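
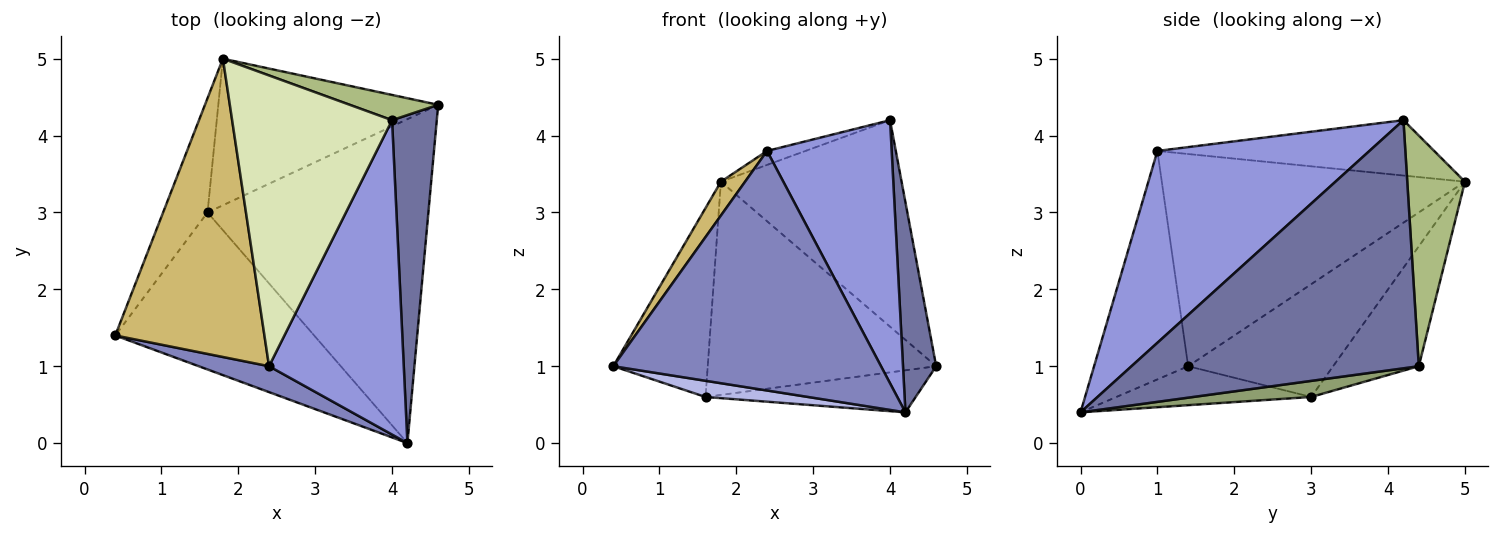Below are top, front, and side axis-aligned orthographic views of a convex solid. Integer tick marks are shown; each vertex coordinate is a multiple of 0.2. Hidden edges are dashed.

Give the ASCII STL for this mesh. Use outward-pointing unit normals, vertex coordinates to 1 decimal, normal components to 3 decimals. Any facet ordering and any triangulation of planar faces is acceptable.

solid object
 facet normal 0.978 -0.113 0.176
  outer loop
   vertex 4.0 4.2 4.2
   vertex 4.2 0.0 0.4
   vertex 4.6 4.4 1.0
  endloop
 endfacet
 facet normal -0.330 -0.939 0.101
  outer loop
   vertex 2.4 1.0 3.8
   vertex 0.4 1.4 1.0
   vertex 4.2 0.0 0.4
  endloop
 endfacet
 facet normal 0.737 -0.433 0.518
  outer loop
   vertex 2.4 1.0 3.8
   vertex 4.2 0.0 0.4
   vertex 4.0 4.2 4.2
  endloop
 endfacet
 facet normal -0.191 -0.101 -0.976
  outer loop
   vertex 1.6 3.0 0.6
   vertex 4.2 0.0 0.4
   vertex 0.4 1.4 1.0
  endloop
 endfacet
 facet normal 0.072 0.128 -0.989
  outer loop
   vertex 1.6 3.0 0.6
   vertex 4.6 4.4 1.0
   vertex 4.2 0.0 0.4
  endloop
 endfacet
 facet normal 0.302 0.946 0.116
  outer loop
   vertex 1.8 5.0 3.4
   vertex 4.0 4.2 4.2
   vertex 4.6 4.4 1.0
  endloop
 endfacet
 facet normal -0.295 0.787 -0.541
  outer loop
   vertex 1.8 5.0 3.4
   vertex 4.6 4.4 1.0
   vertex 1.6 3.0 0.6
  endloop
 endfacet
 facet normal -0.327 0.045 0.944
  outer loop
   vertex 1.8 5.0 3.4
   vertex 2.4 1.0 3.8
   vertex 4.0 4.2 4.2
  endloop
 endfacet
 facet normal -0.796 0.518 -0.313
  outer loop
   vertex 1.8 5.0 3.4
   vertex 1.6 3.0 0.6
   vertex 0.4 1.4 1.0
  endloop
 endfacet
 facet normal -0.816 -0.065 0.574
  outer loop
   vertex 1.8 5.0 3.4
   vertex 0.4 1.4 1.0
   vertex 2.4 1.0 3.8
  endloop
 endfacet
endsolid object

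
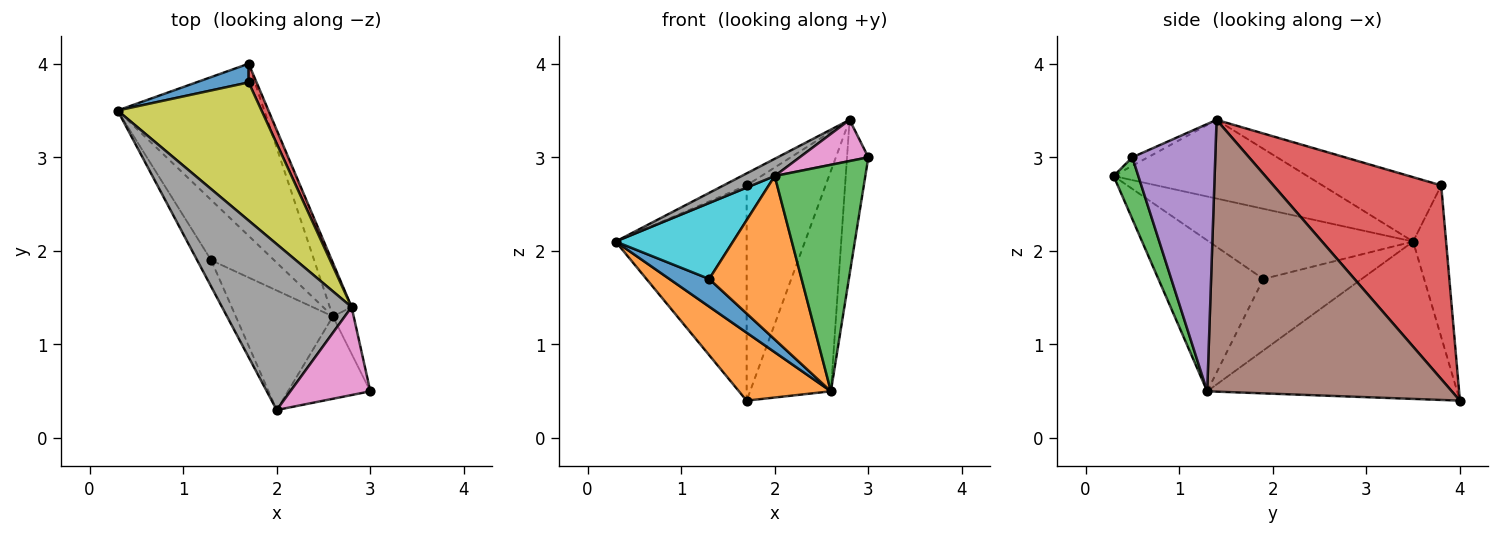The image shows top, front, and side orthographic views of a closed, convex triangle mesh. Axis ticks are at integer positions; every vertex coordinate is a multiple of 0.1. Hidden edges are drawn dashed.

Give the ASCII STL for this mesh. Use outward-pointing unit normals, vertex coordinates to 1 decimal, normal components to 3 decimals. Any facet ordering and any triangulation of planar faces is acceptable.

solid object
 facet normal -0.243 0.966 0.084
  outer loop
   vertex 1.7 3.8 2.7
   vertex 1.7 4.0 0.4
   vertex 0.3 3.5 2.1
  endloop
 endfacet
 facet normal -0.707 -0.260 -0.658
  outer loop
   vertex 2.6 1.3 0.5
   vertex 0.3 3.5 2.1
   vertex 1.7 4.0 0.4
  endloop
 endfacet
 facet normal 0.248 -0.910 -0.331
  outer loop
   vertex 2.6 1.3 0.5
   vertex 3.0 0.5 3.0
   vertex 2.0 0.3 2.8
  endloop
 endfacet
 facet normal 0.904 0.425 0.037
  outer loop
   vertex 2.8 1.4 3.4
   vertex 1.7 4.0 0.4
   vertex 1.7 3.8 2.7
  endloop
 endfacet
 facet normal 0.966 0.248 -0.075
  outer loop
   vertex 2.8 1.4 3.4
   vertex 3.0 0.5 3.0
   vertex 2.6 1.3 0.5
  endloop
 endfacet
 facet normal 0.947 0.313 -0.076
  outer loop
   vertex 2.8 1.4 3.4
   vertex 2.6 1.3 0.5
   vertex 1.7 4.0 0.4
  endloop
 endfacet
 facet normal -0.096 -0.422 0.902
  outer loop
   vertex 2.8 1.4 3.4
   vertex 2.0 0.3 2.8
   vertex 3.0 0.5 3.0
  endloop
 endfacet
 facet normal -0.517 -0.088 0.851
  outer loop
   vertex 2.8 1.4 3.4
   vertex 0.3 3.5 2.1
   vertex 2.0 0.3 2.8
  endloop
 endfacet
 facet normal -0.407 0.079 0.910
  outer loop
   vertex 2.8 1.4 3.4
   vertex 1.7 3.8 2.7
   vertex 0.3 3.5 2.1
  endloop
 endfacet
 facet normal -0.854 -0.491 -0.171
  outer loop
   vertex 1.3 1.9 1.7
   vertex 2.0 0.3 2.8
   vertex 0.3 3.5 2.1
  endloop
 endfacet
 facet normal -0.718 -0.291 -0.633
  outer loop
   vertex 1.3 1.9 1.7
   vertex 0.3 3.5 2.1
   vertex 2.6 1.3 0.5
  endloop
 endfacet
 facet normal -0.676 -0.595 -0.435
  outer loop
   vertex 1.3 1.9 1.7
   vertex 2.6 1.3 0.5
   vertex 2.0 0.3 2.8
  endloop
 endfacet
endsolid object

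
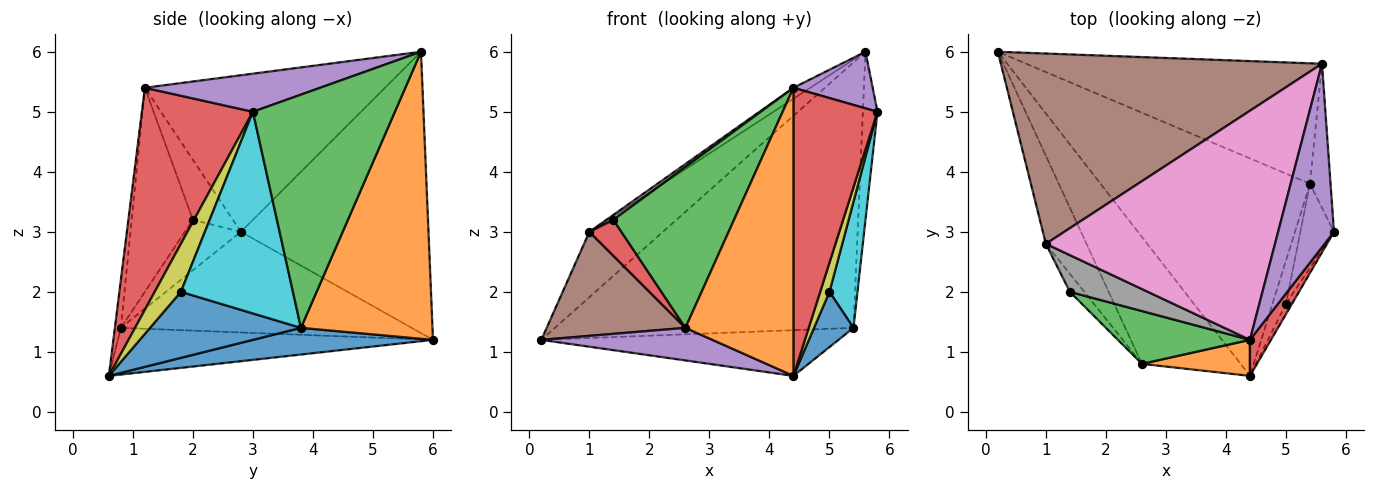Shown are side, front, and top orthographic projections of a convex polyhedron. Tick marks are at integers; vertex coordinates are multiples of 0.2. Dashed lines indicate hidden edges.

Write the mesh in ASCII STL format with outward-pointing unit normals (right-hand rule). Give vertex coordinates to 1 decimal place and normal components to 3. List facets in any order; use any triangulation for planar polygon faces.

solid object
 facet normal 0.124 0.204 -0.971
  outer loop
   vertex 5.4 3.8 1.4
   vertex 4.4 0.6 0.6
   vertex 0.2 6.0 1.2
  endloop
 endfacet
 facet normal 0.372 0.845 -0.384
  outer loop
   vertex 5.4 3.8 1.4
   vertex 0.2 6.0 1.2
   vertex 5.6 5.8 6.0
  endloop
 endfacet
 facet normal 0.991 0.102 -0.087
  outer loop
   vertex 5.4 3.8 1.4
   vertex 5.6 5.8 6.0
   vertex 5.8 3.0 5.0
  endloop
 endfacet
 facet normal 0.795 -0.602 0.075
  outer loop
   vertex 4.4 1.2 5.4
   vertex 4.4 0.6 0.6
   vertex 5.8 3.0 5.0
  endloop
 endfacet
 facet normal 0.546 -0.247 0.800
  outer loop
   vertex 4.4 1.2 5.4
   vertex 5.8 3.0 5.0
   vertex 5.6 5.8 6.0
  endloop
 endfacet
 facet normal -0.638 0.250 0.728
  outer loop
   vertex 1.0 2.8 3.0
   vertex 5.6 5.8 6.0
   vertex 0.2 6.0 1.2
  endloop
 endfacet
 facet normal -0.564 0.039 0.825
  outer loop
   vertex 1.0 2.8 3.0
   vertex 4.4 1.2 5.4
   vertex 5.6 5.8 6.0
  endloop
 endfacet
 facet normal -0.606 -0.106 0.788
  outer loop
   vertex 1.0 2.8 3.0
   vertex 1.4 2.0 3.2
   vertex 4.4 1.2 5.4
  endloop
 endfacet
 facet normal 0.936 -0.332 -0.117
  outer loop
   vertex 5.0 1.8 2.0
   vertex 5.8 3.0 5.0
   vertex 4.4 0.6 0.6
  endloop
 endfacet
 facet normal 0.958 -0.239 -0.160
  outer loop
   vertex 5.0 1.8 2.0
   vertex 5.4 3.8 1.4
   vertex 5.8 3.0 5.0
  endloop
 endfacet
 facet normal 0.949 -0.248 -0.194
  outer loop
   vertex 5.0 1.8 2.0
   vertex 4.4 0.6 0.6
   vertex 5.4 3.8 1.4
  endloop
 endfacet
 facet normal -0.055 -0.991 0.124
  outer loop
   vertex 2.6 0.8 1.4
   vertex 4.4 0.6 0.6
   vertex 4.4 1.2 5.4
  endloop
 endfacet
 facet normal -0.434 -0.856 0.281
  outer loop
   vertex 2.6 0.8 1.4
   vertex 4.4 1.2 5.4
   vertex 1.4 2.0 3.2
  endloop
 endfacet
 facet normal -0.843 -0.482 -0.241
  outer loop
   vertex 2.6 0.8 1.4
   vertex 1.4 2.0 3.2
   vertex 1.0 2.8 3.0
  endloop
 endfacet
 facet normal -0.416 -0.226 -0.881
  outer loop
   vertex 2.6 0.8 1.4
   vertex 0.2 6.0 1.2
   vertex 4.4 0.6 0.6
  endloop
 endfacet
 facet normal -0.848 -0.405 -0.342
  outer loop
   vertex 2.6 0.8 1.4
   vertex 1.0 2.8 3.0
   vertex 0.2 6.0 1.2
  endloop
 endfacet
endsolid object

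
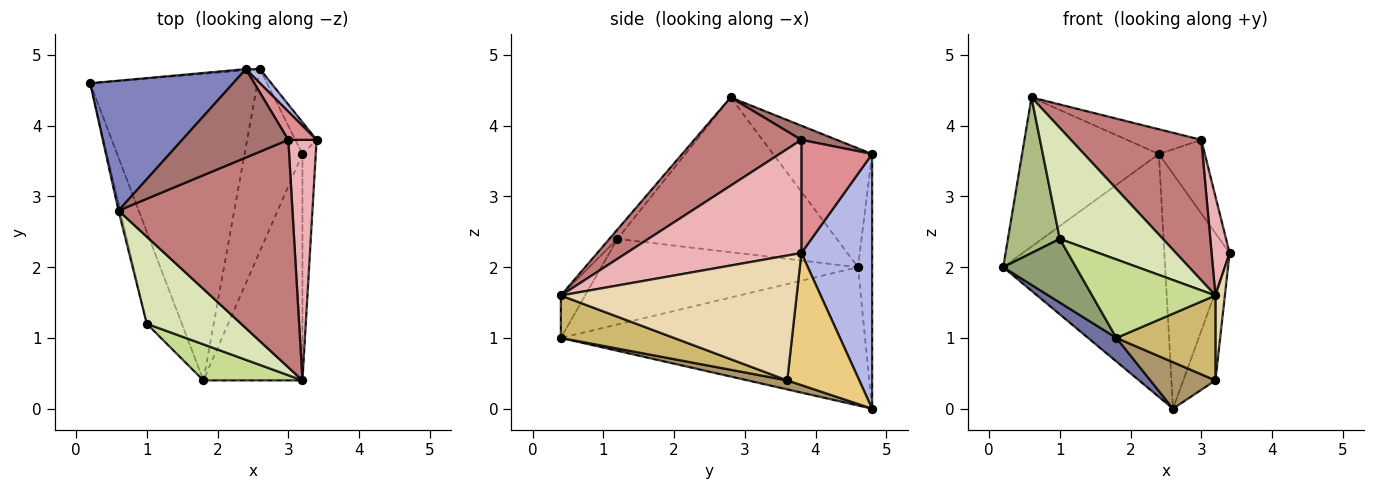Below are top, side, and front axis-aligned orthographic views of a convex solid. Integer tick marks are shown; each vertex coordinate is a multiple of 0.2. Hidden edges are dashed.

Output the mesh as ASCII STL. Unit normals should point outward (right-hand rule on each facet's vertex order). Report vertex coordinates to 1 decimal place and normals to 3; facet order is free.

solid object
 facet normal -0.636 -0.059 -0.769
  outer loop
   vertex 2.6 4.8 0.0
   vertex 1.8 0.4 1.0
   vertex 0.2 4.6 2.0
  endloop
 endfacet
 facet normal -0.479 0.662 0.576
  outer loop
   vertex 2.4 4.8 3.6
   vertex 0.2 4.6 2.0
   vertex 0.6 2.8 4.4
  endloop
 endfacet
 facet normal -0.087 0.996 -0.005
  outer loop
   vertex 2.4 4.8 3.6
   vertex 2.6 4.8 0.0
   vertex 0.2 4.6 2.0
  endloop
 endfacet
 facet normal 0.735 0.677 0.041
  outer loop
   vertex 2.4 4.8 3.6
   vertex 3.4 3.8 2.2
   vertex 2.6 4.8 0.0
  endloop
 endfacet
 facet normal -0.895 -0.254 -0.367
  outer loop
   vertex 1.0 1.2 2.4
   vertex 0.2 4.6 2.0
   vertex 1.8 0.4 1.0
  endloop
 endfacet
 facet normal -0.973 -0.230 -0.010
  outer loop
   vertex 1.0 1.2 2.4
   vertex 0.6 2.8 4.4
   vertex 0.2 4.6 2.0
  endloop
 endfacet
 facet normal -0.176 -0.895 0.411
  outer loop
   vertex 3.2 0.4 1.6
   vertex 1.0 1.2 2.4
   vertex 1.8 0.4 1.0
  endloop
 endfacet
 facet normal -0.062 -0.785 0.616
  outer loop
   vertex 3.2 0.4 1.6
   vertex 0.6 2.8 4.4
   vertex 1.0 1.2 2.4
  endloop
 endfacet
 facet normal 0.149 -0.245 -0.958
  outer loop
   vertex 3.2 3.6 0.4
   vertex 1.8 0.4 1.0
   vertex 2.6 4.8 0.0
  endloop
 endfacet
 facet normal 0.372 -0.326 -0.869
  outer loop
   vertex 3.2 3.6 0.4
   vertex 3.2 0.4 1.6
   vertex 1.8 0.4 1.0
  endloop
 endfacet
 facet normal 0.903 0.403 -0.145
  outer loop
   vertex 3.2 3.6 0.4
   vertex 2.6 4.8 0.0
   vertex 3.4 3.8 2.2
  endloop
 endfacet
 facet normal 0.994 -0.040 -0.106
  outer loop
   vertex 3.2 3.6 0.4
   vertex 3.4 3.8 2.2
   vertex 3.2 0.4 1.6
  endloop
 endfacet
 facet normal 0.127 0.267 0.955
  outer loop
   vertex 3.0 3.8 3.8
   vertex 2.4 4.8 3.6
   vertex 0.6 2.8 4.4
  endloop
 endfacet
 facet normal 0.396 -0.482 0.781
  outer loop
   vertex 3.0 3.8 3.8
   vertex 0.6 2.8 4.4
   vertex 3.2 0.4 1.6
  endloop
 endfacet
 facet normal 0.821 0.533 0.205
  outer loop
   vertex 3.0 3.8 3.8
   vertex 3.4 3.8 2.2
   vertex 2.4 4.8 3.6
  endloop
 endfacet
 facet normal 0.965 -0.099 0.241
  outer loop
   vertex 3.0 3.8 3.8
   vertex 3.2 0.4 1.6
   vertex 3.4 3.8 2.2
  endloop
 endfacet
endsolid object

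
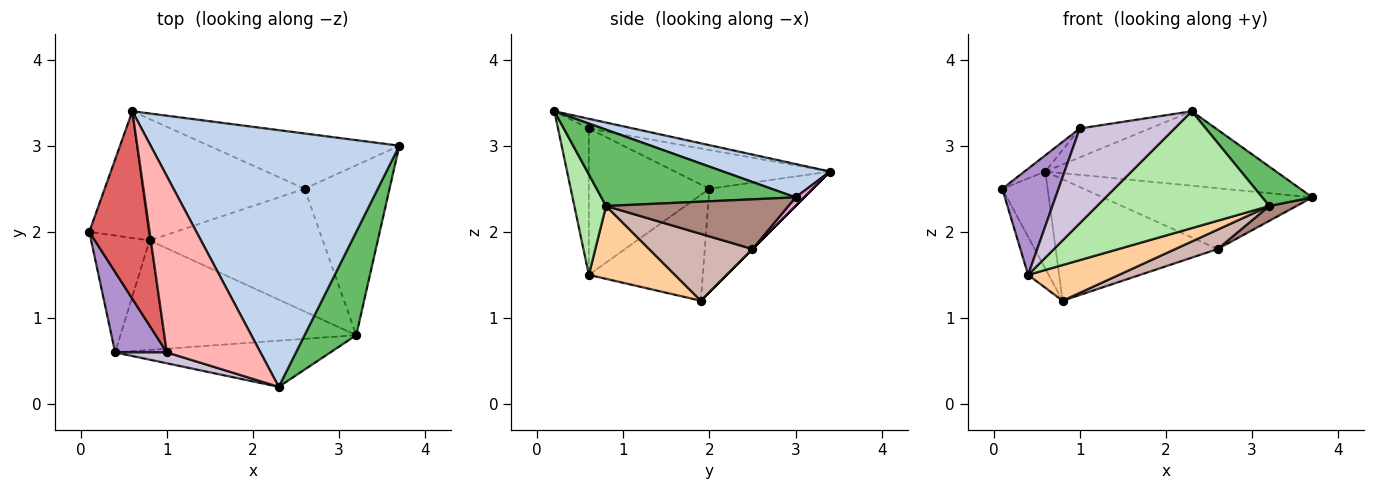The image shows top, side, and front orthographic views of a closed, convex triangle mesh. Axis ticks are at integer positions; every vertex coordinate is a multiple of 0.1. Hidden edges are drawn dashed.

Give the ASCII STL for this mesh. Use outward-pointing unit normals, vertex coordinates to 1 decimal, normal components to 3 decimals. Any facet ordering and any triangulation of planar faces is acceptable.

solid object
 facet normal -0.865 0.156 -0.478
  outer loop
   vertex 0.4 0.6 1.5
   vertex 0.1 2.0 2.5
   vertex 0.8 1.9 1.2
  endloop
 endfacet
 facet normal 0.128 0.276 0.953
  outer loop
   vertex 0.6 3.4 2.7
   vertex 2.3 0.2 3.4
   vertex 3.7 3.0 2.4
  endloop
 endfacet
 facet normal -0.811 0.356 -0.464
  outer loop
   vertex 0.6 3.4 2.7
   vertex 0.8 1.9 1.2
   vertex 0.1 2.0 2.5
  endloop
 endfacet
 facet normal 0.282 -0.297 -0.912
  outer loop
   vertex 3.2 0.8 2.3
   vertex 0.4 0.6 1.5
   vertex 0.8 1.9 1.2
  endloop
 endfacet
 facet normal 0.810 -0.209 0.548
  outer loop
   vertex 3.2 0.8 2.3
   vertex 3.7 3.0 2.4
   vertex 2.3 0.2 3.4
  endloop
 endfacet
 facet normal 0.169 -0.917 -0.362
  outer loop
   vertex 3.2 0.8 2.3
   vertex 2.3 0.2 3.4
   vertex 0.4 0.6 1.5
  endloop
 endfacet
 facet normal -0.539 0.073 0.839
  outer loop
   vertex 1.0 0.6 3.2
   vertex 0.6 3.4 2.7
   vertex 0.1 2.0 2.5
  endloop
 endfacet
 facet normal -0.102 0.161 0.982
  outer loop
   vertex 1.0 0.6 3.2
   vertex 2.3 0.2 3.4
   vertex 0.6 3.4 2.7
  endloop
 endfacet
 facet normal -0.863 -0.403 0.305
  outer loop
   vertex 1.0 0.6 3.2
   vertex 0.1 2.0 2.5
   vertex 0.4 0.6 1.5
  endloop
 endfacet
 facet normal -0.308 -0.945 0.109
  outer loop
   vertex 1.0 0.6 3.2
   vertex 0.4 0.6 1.5
   vertex 2.3 0.2 3.4
  endloop
 endfacet
 facet normal 0.504 -0.075 -0.861
  outer loop
   vertex 2.6 2.5 1.8
   vertex 3.7 3.0 2.4
   vertex 3.2 0.8 2.3
  endloop
 endfacet
 facet normal 0.356 -0.146 -0.923
  outer loop
   vertex 2.6 2.5 1.8
   vertex 3.2 0.8 2.3
   vertex 0.8 1.9 1.2
  endloop
 endfacet
 facet normal 0.030 0.740 -0.672
  outer loop
   vertex 2.6 2.5 1.8
   vertex 0.6 3.4 2.7
   vertex 3.7 3.0 2.4
  endloop
 endfacet
 facet normal 0.000 0.707 -0.707
  outer loop
   vertex 2.6 2.5 1.8
   vertex 0.8 1.9 1.2
   vertex 0.6 3.4 2.7
  endloop
 endfacet
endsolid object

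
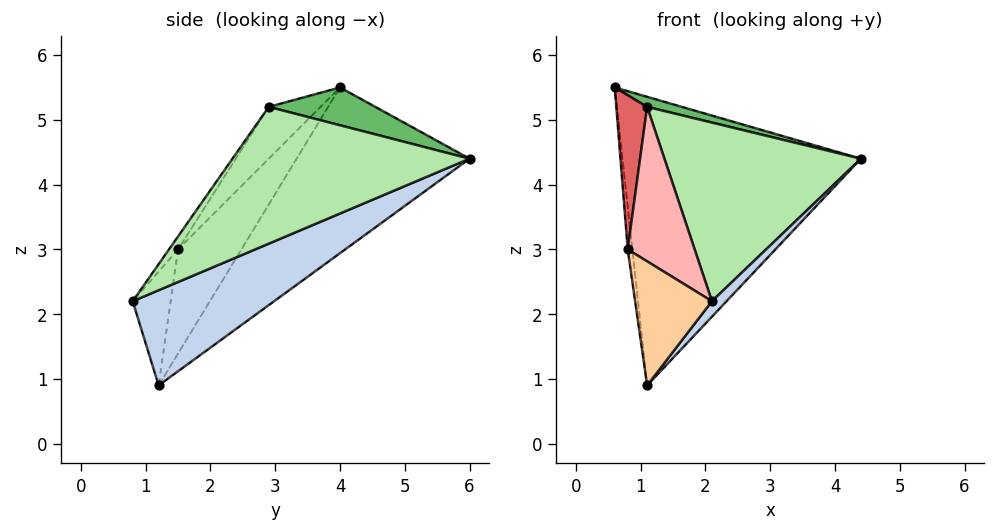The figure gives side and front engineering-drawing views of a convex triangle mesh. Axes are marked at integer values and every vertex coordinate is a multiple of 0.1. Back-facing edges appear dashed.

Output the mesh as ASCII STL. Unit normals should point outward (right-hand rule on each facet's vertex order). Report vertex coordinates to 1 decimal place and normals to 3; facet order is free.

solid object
 facet normal -0.513 0.707 -0.486
  outer loop
   vertex 1.1 1.2 0.9
   vertex 0.6 4.0 5.5
   vertex 4.4 6.0 4.4
  endloop
 endfacet
 facet normal 0.778 -0.080 -0.623
  outer loop
   vertex 1.1 1.2 0.9
   vertex 4.4 6.0 4.4
   vertex 2.1 0.8 2.2
  endloop
 endfacet
 facet normal -0.986 0.072 -0.151
  outer loop
   vertex 0.8 1.5 3.0
   vertex 0.6 4.0 5.5
   vertex 1.1 1.2 0.9
  endloop
 endfacet
 facet normal -0.442 -0.895 0.065
  outer loop
   vertex 0.8 1.5 3.0
   vertex 1.1 1.2 0.9
   vertex 2.1 0.8 2.2
  endloop
 endfacet
 facet normal 0.328 -0.107 0.939
  outer loop
   vertex 1.1 2.9 5.2
   vertex 4.4 6.0 4.4
   vertex 0.6 4.0 5.5
  endloop
 endfacet
 facet normal 0.630 -0.522 0.575
  outer loop
   vertex 1.1 2.9 5.2
   vertex 2.1 0.8 2.2
   vertex 4.4 6.0 4.4
  endloop
 endfacet
 facet normal -0.786 -0.468 0.405
  outer loop
   vertex 1.1 2.9 5.2
   vertex 0.6 4.0 5.5
   vertex 0.8 1.5 3.0
  endloop
 endfacet
 facet normal -0.113 -0.831 0.544
  outer loop
   vertex 1.1 2.9 5.2
   vertex 0.8 1.5 3.0
   vertex 2.1 0.8 2.2
  endloop
 endfacet
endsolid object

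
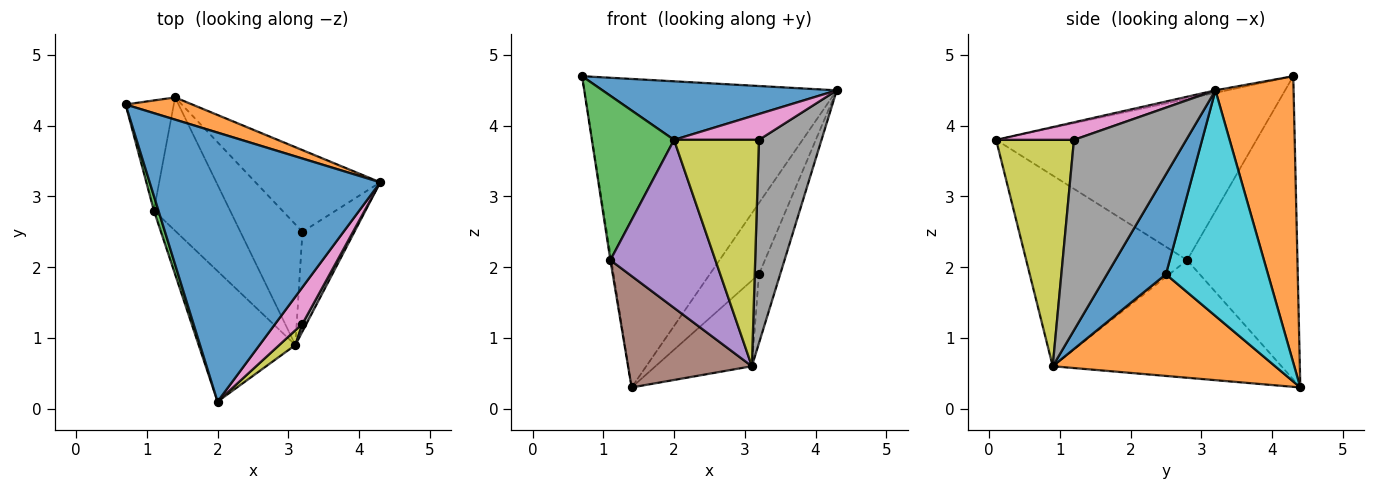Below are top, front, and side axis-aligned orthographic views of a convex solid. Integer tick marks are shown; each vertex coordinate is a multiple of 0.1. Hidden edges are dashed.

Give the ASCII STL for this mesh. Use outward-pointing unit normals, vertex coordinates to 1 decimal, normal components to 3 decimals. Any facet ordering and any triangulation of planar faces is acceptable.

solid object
 facet normal -0.011 -0.213 0.977
  outer loop
   vertex 2.0 0.1 3.8
   vertex 4.3 3.2 4.5
   vertex 0.7 4.3 4.7
  endloop
 endfacet
 facet normal 0.295 0.953 0.069
  outer loop
   vertex 1.4 4.4 0.3
   vertex 0.7 4.3 4.7
   vertex 4.3 3.2 4.5
  endloop
 endfacet
 facet normal -0.953 -0.301 0.027
  outer loop
   vertex 1.1 2.8 2.1
   vertex 2.0 0.1 3.8
   vertex 0.7 4.3 4.7
  endloop
 endfacet
 facet normal -0.988 0.009 -0.157
  outer loop
   vertex 1.1 2.8 2.1
   vertex 0.7 4.3 4.7
   vertex 1.4 4.4 0.3
  endloop
 endfacet
 facet normal -0.771 -0.503 -0.391
  outer loop
   vertex 1.1 2.8 2.1
   vertex 3.1 0.9 0.6
   vertex 2.0 0.1 3.8
  endloop
 endfacet
 facet normal -0.764 -0.414 -0.495
  outer loop
   vertex 1.1 2.8 2.1
   vertex 1.4 4.4 0.3
   vertex 3.1 0.9 0.6
  endloop
 endfacet
 facet normal 0.467 -0.510 0.722
  outer loop
   vertex 3.2 1.2 3.8
   vertex 4.3 3.2 4.5
   vertex 2.0 0.1 3.8
  endloop
 endfacet
 facet normal 0.873 -0.487 0.018
  outer loop
   vertex 3.2 1.2 3.8
   vertex 3.1 0.9 0.6
   vertex 4.3 3.2 4.5
  endloop
 endfacet
 facet normal 0.675 -0.736 0.048
  outer loop
   vertex 3.2 1.2 3.8
   vertex 2.0 0.1 3.8
   vertex 3.1 0.9 0.6
  endloop
 endfacet
 facet normal 0.806 0.389 -0.446
  outer loop
   vertex 3.2 2.5 1.9
   vertex 1.4 4.4 0.3
   vertex 4.3 3.2 4.5
  endloop
 endfacet
 facet normal 0.845 0.304 -0.439
  outer loop
   vertex 3.2 2.5 1.9
   vertex 4.3 3.2 4.5
   vertex 3.1 0.9 0.6
  endloop
 endfacet
 facet normal 0.801 0.347 -0.489
  outer loop
   vertex 3.2 2.5 1.9
   vertex 3.1 0.9 0.6
   vertex 1.4 4.4 0.3
  endloop
 endfacet
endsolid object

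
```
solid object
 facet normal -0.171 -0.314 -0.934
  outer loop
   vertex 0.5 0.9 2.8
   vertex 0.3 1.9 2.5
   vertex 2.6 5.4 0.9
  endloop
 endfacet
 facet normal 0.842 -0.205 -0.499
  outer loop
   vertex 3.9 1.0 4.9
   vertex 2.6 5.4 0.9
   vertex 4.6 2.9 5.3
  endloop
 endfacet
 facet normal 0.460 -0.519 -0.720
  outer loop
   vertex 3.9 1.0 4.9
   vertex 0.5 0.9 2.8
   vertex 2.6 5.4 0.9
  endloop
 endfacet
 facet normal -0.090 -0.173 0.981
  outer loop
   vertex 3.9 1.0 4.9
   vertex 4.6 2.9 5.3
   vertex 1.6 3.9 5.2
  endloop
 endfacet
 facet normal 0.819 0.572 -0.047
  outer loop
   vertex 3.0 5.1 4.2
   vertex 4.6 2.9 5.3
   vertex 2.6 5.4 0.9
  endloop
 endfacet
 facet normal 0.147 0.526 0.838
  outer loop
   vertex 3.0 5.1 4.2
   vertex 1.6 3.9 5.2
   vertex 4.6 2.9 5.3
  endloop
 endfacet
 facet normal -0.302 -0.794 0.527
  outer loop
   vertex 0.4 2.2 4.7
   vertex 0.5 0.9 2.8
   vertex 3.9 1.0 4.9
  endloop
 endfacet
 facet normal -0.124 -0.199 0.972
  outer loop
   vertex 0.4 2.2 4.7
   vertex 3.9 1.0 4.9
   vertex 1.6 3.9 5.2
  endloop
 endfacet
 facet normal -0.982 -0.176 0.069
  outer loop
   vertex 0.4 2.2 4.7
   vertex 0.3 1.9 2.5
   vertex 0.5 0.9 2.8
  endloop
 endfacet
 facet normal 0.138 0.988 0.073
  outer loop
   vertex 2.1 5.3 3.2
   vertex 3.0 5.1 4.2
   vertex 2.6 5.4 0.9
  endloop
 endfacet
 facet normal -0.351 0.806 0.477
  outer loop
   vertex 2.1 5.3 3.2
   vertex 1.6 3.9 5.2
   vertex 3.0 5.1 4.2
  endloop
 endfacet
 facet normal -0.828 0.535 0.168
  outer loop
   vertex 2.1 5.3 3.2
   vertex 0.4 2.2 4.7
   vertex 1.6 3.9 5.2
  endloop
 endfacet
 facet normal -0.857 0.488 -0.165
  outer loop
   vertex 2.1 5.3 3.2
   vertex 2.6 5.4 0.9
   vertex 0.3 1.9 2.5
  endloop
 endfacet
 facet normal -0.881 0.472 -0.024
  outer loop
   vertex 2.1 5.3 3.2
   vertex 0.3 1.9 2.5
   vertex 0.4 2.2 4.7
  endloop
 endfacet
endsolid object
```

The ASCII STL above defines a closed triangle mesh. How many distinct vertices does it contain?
9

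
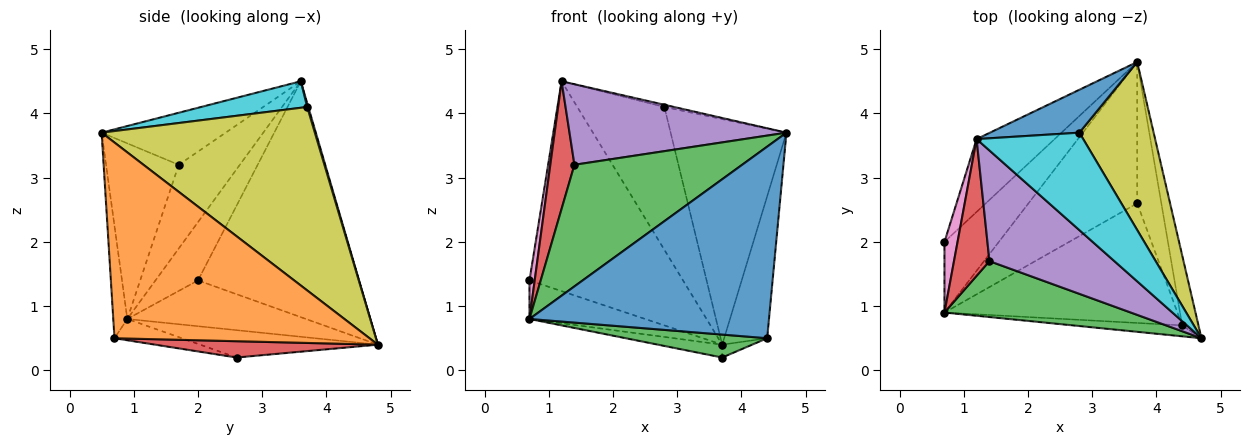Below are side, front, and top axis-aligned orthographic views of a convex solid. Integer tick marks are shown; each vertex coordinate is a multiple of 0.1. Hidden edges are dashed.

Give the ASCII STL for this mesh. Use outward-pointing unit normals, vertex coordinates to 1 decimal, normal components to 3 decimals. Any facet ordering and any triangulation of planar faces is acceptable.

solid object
 facet normal -0.058 -0.997 -0.057
  outer loop
   vertex 4.4 0.7 0.5
   vertex 4.7 0.5 3.7
   vertex 0.7 0.9 0.8
  endloop
 endfacet
 facet normal 0.983 0.166 -0.082
  outer loop
   vertex 4.4 0.7 0.5
   vertex 3.7 4.8 0.4
   vertex 4.7 0.5 3.7
  endloop
 endfacet
 facet normal -0.366 -0.845 0.389
  outer loop
   vertex 1.4 1.7 3.2
   vertex 0.7 0.9 0.8
   vertex 4.7 0.5 3.7
  endloop
 endfacet
 facet normal -0.865 -0.342 0.366
  outer loop
   vertex 1.4 1.7 3.2
   vertex 1.2 3.6 4.5
   vertex 0.7 0.9 0.8
  endloop
 endfacet
 facet normal -0.319 -0.558 0.766
  outer loop
   vertex 1.4 1.7 3.2
   vertex 4.7 0.5 3.7
   vertex 1.2 3.6 4.5
  endloop
 endfacet
 facet normal -0.595 0.385 -0.706
  outer loop
   vertex 0.7 2.0 1.4
   vertex 3.7 4.8 0.4
   vertex 0.7 0.9 0.8
  endloop
 endfacet
 facet normal -0.969 -0.119 0.217
  outer loop
   vertex 0.7 2.0 1.4
   vertex 0.7 0.9 0.8
   vertex 1.2 3.6 4.5
  endloop
 endfacet
 facet normal -0.704 0.671 -0.233
  outer loop
   vertex 0.7 2.0 1.4
   vertex 1.2 3.6 4.5
   vertex 3.7 4.8 0.4
  endloop
 endfacet
 facet normal 0.828 0.450 0.335
  outer loop
   vertex 2.8 3.7 4.1
   vertex 4.7 0.5 3.7
   vertex 3.7 4.8 0.4
  endloop
 endfacet
 facet normal 0.241 0.022 0.970
  outer loop
   vertex 2.8 3.7 4.1
   vertex 1.2 3.6 4.5
   vertex 4.7 0.5 3.7
  endloop
 endfacet
 facet normal 0.012 0.958 0.288
  outer loop
   vertex 2.8 3.7 4.1
   vertex 3.7 4.8 0.4
   vertex 1.2 3.6 4.5
  endloop
 endfacet
 facet normal -0.243 0.088 -0.966
  outer loop
   vertex 3.7 2.6 0.2
   vertex 0.7 0.9 0.8
   vertex 3.7 4.8 0.4
  endloop
 endfacet
 facet normal -0.089 -0.187 -0.978
  outer loop
   vertex 3.7 2.6 0.2
   vertex 4.4 0.7 0.5
   vertex 0.7 0.9 0.8
  endloop
 endfacet
 facet normal 0.558 0.075 -0.826
  outer loop
   vertex 3.7 2.6 0.2
   vertex 3.7 4.8 0.4
   vertex 4.4 0.7 0.5
  endloop
 endfacet
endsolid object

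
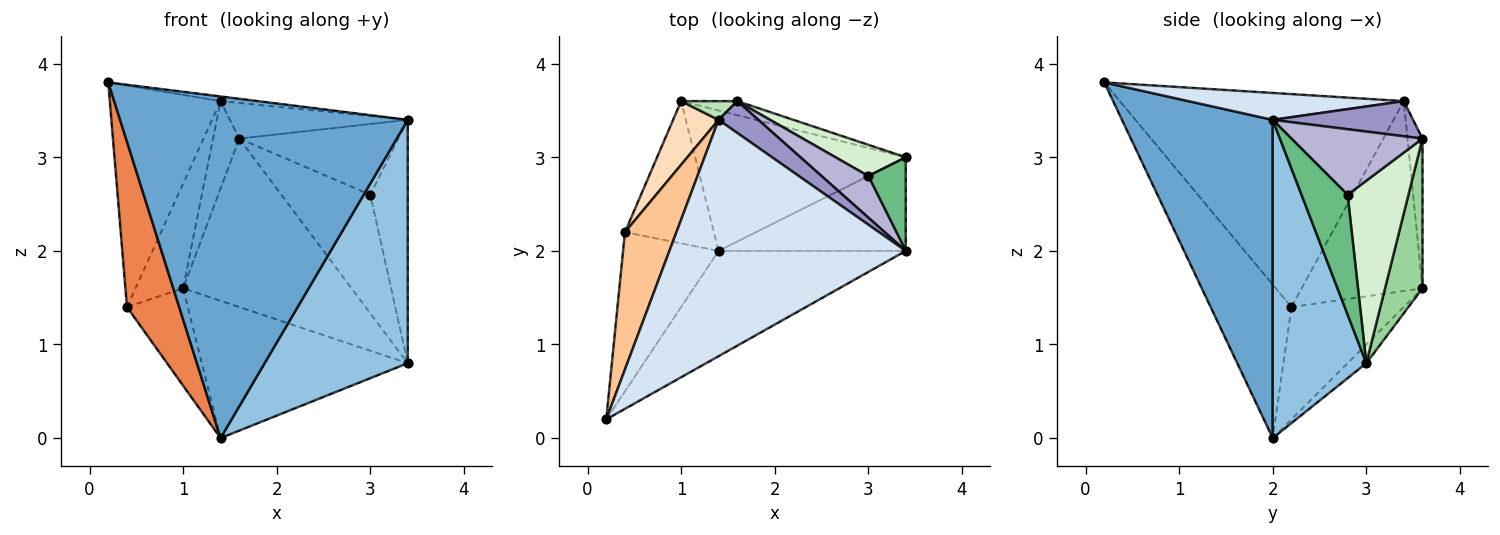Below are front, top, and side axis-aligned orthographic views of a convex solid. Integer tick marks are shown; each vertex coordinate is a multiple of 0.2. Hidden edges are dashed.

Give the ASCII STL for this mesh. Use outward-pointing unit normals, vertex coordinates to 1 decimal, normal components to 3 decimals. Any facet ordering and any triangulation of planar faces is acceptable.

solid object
 facet normal 0.448 -0.854 -0.263
  outer loop
   vertex 1.4 2.0 0.0
   vertex 3.4 2.0 3.4
   vertex 0.2 0.2 3.8
  endloop
 endfacet
 facet normal 0.521 -0.797 -0.306
  outer loop
   vertex 3.4 3.0 0.8
   vertex 3.4 2.0 3.4
   vertex 1.4 2.0 0.0
  endloop
 endfacet
 facet normal -0.063 0.698 -0.714
  outer loop
   vertex 3.4 3.0 0.8
   vertex 1.4 2.0 0.0
   vertex 1.0 3.6 1.6
  endloop
 endfacet
 facet normal 0.113 0.020 0.993
  outer loop
   vertex 1.4 3.4 3.6
   vertex 0.2 0.2 3.8
   vertex 3.4 2.0 3.4
  endloop
 endfacet
 facet normal -0.744 -0.481 -0.463
  outer loop
   vertex 0.4 2.2 1.4
   vertex 1.4 2.0 0.0
   vertex 0.2 0.2 3.8
  endloop
 endfacet
 facet normal -0.722 0.391 -0.571
  outer loop
   vertex 0.4 2.2 1.4
   vertex 1.0 3.6 1.6
   vertex 1.4 2.0 0.0
  endloop
 endfacet
 facet normal -0.909 0.355 0.220
  outer loop
   vertex 0.4 2.2 1.4
   vertex 0.2 0.2 3.8
   vertex 1.4 3.4 3.6
  endloop
 endfacet
 facet normal -0.908 0.358 0.217
  outer loop
   vertex 0.4 2.2 1.4
   vertex 1.4 3.4 3.6
   vertex 1.0 3.6 1.6
  endloop
 endfacet
 facet normal 0.754 0.613 0.236
  outer loop
   vertex 3.0 2.8 2.6
   vertex 3.4 2.0 3.4
   vertex 3.4 3.0 0.8
  endloop
 endfacet
 facet normal 0.216 0.973 -0.081
  outer loop
   vertex 1.6 3.6 3.2
   vertex 3.4 3.0 0.8
   vertex 1.0 3.6 1.6
  endloop
 endfacet
 facet normal -0.488 0.854 0.183
  outer loop
   vertex 1.6 3.6 3.2
   vertex 1.0 3.6 1.6
   vertex 1.4 3.4 3.6
  endloop
 endfacet
 facet normal 0.552 0.807 0.212
  outer loop
   vertex 1.6 3.6 3.2
   vertex 3.0 2.8 2.6
   vertex 3.4 3.0 0.8
  endloop
 endfacet
 facet normal 0.507 0.642 0.575
  outer loop
   vertex 1.6 3.6 3.2
   vertex 1.4 3.4 3.6
   vertex 3.4 2.0 3.4
  endloop
 endfacet
 facet normal 0.579 0.703 0.413
  outer loop
   vertex 1.6 3.6 3.2
   vertex 3.4 2.0 3.4
   vertex 3.0 2.8 2.6
  endloop
 endfacet
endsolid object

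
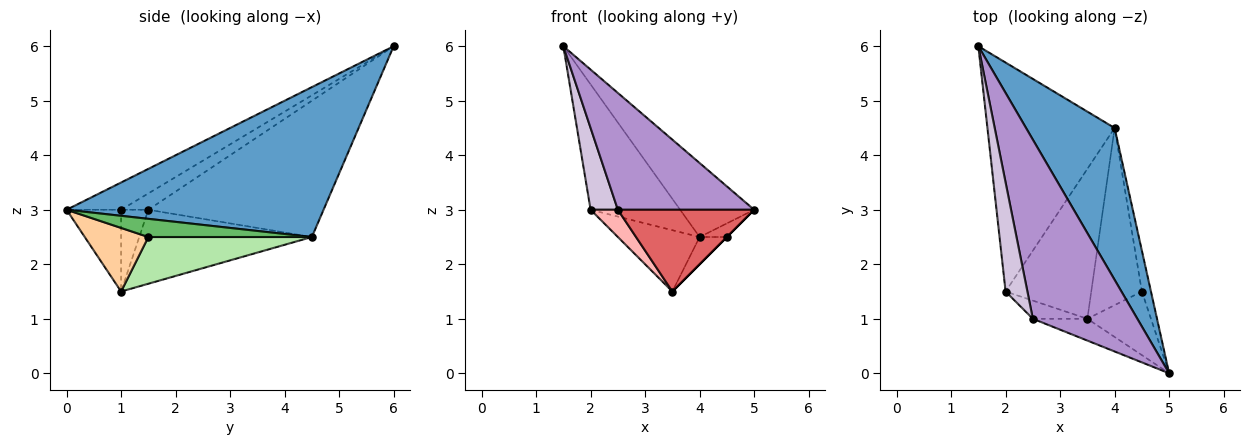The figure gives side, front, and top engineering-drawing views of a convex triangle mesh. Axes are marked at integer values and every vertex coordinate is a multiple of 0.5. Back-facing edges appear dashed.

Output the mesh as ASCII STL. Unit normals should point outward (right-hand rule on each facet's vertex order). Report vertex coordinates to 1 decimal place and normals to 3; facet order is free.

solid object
 facet normal 0.836 0.241 0.494
  outer loop
   vertex 4.0 4.5 2.5
   vertex 1.5 6.0 6.0
   vertex 5.0 0.0 3.0
  endloop
 endfacet
 facet normal -0.685 0.350 -0.639
  outer loop
   vertex 2.0 1.5 3.0
   vertex 1.5 6.0 6.0
   vertex 4.0 4.5 2.5
  endloop
 endfacet
 facet normal -0.624 0.296 -0.723
  outer loop
   vertex 2.0 1.5 3.0
   vertex 4.0 4.5 2.5
   vertex 3.5 1.0 1.5
  endloop
 endfacet
 facet normal 0.707 0.000 -0.707
  outer loop
   vertex 4.5 1.5 2.5
   vertex 5.0 0.0 3.0
   vertex 3.5 1.0 1.5
  endloop
 endfacet
 facet normal 0.885 0.147 -0.442
  outer loop
   vertex 4.5 1.5 2.5
   vertex 4.0 4.5 2.5
   vertex 5.0 0.0 3.0
  endloop
 endfacet
 facet normal 0.674 0.112 -0.730
  outer loop
   vertex 4.5 1.5 2.5
   vertex 3.5 1.0 1.5
   vertex 4.0 4.5 2.5
  endloop
 endfacet
 facet normal -0.361 -0.901 -0.240
  outer loop
   vertex 2.5 1.0 3.0
   vertex 3.5 1.0 1.5
   vertex 5.0 0.0 3.0
  endloop
 endfacet
 facet normal -0.640 -0.640 -0.426
  outer loop
   vertex 2.5 1.0 3.0
   vertex 2.0 1.5 3.0
   vertex 3.5 1.0 1.5
  endloop
 endfacet
 facet normal -0.213 -0.534 0.818
  outer loop
   vertex 2.5 1.0 3.0
   vertex 5.0 0.0 3.0
   vertex 1.5 6.0 6.0
  endloop
 endfacet
 facet normal -0.514 -0.514 0.686
  outer loop
   vertex 2.5 1.0 3.0
   vertex 1.5 6.0 6.0
   vertex 2.0 1.5 3.0
  endloop
 endfacet
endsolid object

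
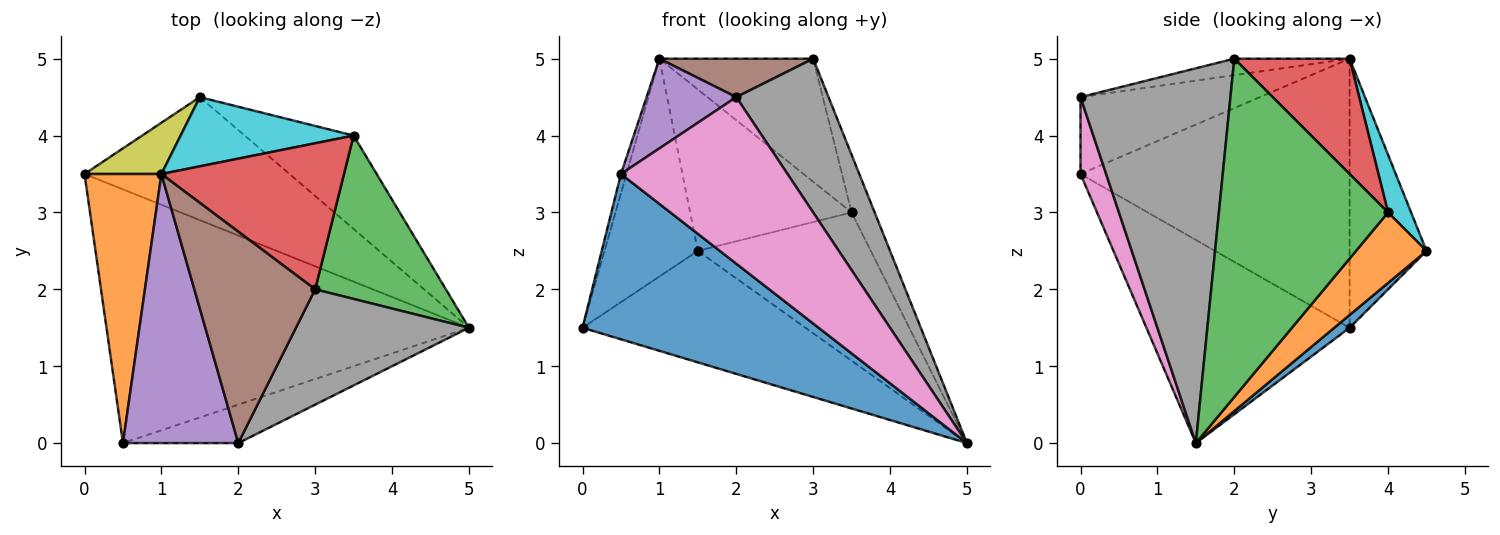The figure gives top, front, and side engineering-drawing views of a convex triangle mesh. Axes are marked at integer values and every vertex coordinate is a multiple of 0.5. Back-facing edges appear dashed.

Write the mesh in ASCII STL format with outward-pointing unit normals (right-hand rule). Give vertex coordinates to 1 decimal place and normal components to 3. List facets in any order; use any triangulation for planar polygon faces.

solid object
 facet normal -0.425 -0.494 -0.758
  outer loop
   vertex 0.5 0.0 3.5
   vertex 0.0 3.5 1.5
   vertex 5.0 1.5 0.0
  endloop
 endfacet
 facet normal -0.961 0.020 0.275
  outer loop
   vertex 1.0 3.5 5.0
   vertex 0.0 3.5 1.5
   vertex 0.5 0.0 3.5
  endloop
 endfacet
 facet normal 0.925 0.126 0.358
  outer loop
   vertex 3.5 4.0 3.0
   vertex 3.0 2.0 5.0
   vertex 5.0 1.5 0.0
  endloop
 endfacet
 facet normal 0.435 0.580 0.689
  outer loop
   vertex 3.5 4.0 3.0
   vertex 1.0 3.5 5.0
   vertex 3.0 2.0 5.0
  endloop
 endfacet
 facet normal -0.535 -0.267 0.802
  outer loop
   vertex 2.0 0.0 4.5
   vertex 1.0 3.5 5.0
   vertex 0.5 0.0 3.5
  endloop
 endfacet
 facet normal -0.133 -0.177 0.975
  outer loop
   vertex 2.0 0.0 4.5
   vertex 3.0 2.0 5.0
   vertex 1.0 3.5 5.0
  endloop
 endfacet
 facet normal 0.148 -0.964 -0.222
  outer loop
   vertex 2.0 0.0 4.5
   vertex 0.5 0.0 3.5
   vertex 5.0 1.5 0.0
  endloop
 endfacet
 facet normal 0.793 -0.488 0.366
  outer loop
   vertex 2.0 0.0 4.5
   vertex 5.0 1.5 0.0
   vertex 3.0 2.0 5.0
  endloop
 endfacet
 facet normal -0.625 0.760 0.179
  outer loop
   vertex 1.5 4.5 2.5
   vertex 0.0 3.5 1.5
   vertex 1.0 3.5 5.0
  endloop
 endfacet
 facet normal 0.130 0.911 0.391
  outer loop
   vertex 1.5 4.5 2.5
   vertex 1.0 3.5 5.0
   vertex 3.5 4.0 3.0
  endloop
 endfacet
 facet normal 0.046 0.671 -0.740
  outer loop
   vertex 1.5 4.5 2.5
   vertex 5.0 1.5 0.0
   vertex 0.0 3.5 1.5
  endloop
 endfacet
 facet normal 0.326 0.800 -0.504
  outer loop
   vertex 1.5 4.5 2.5
   vertex 3.5 4.0 3.0
   vertex 5.0 1.5 0.0
  endloop
 endfacet
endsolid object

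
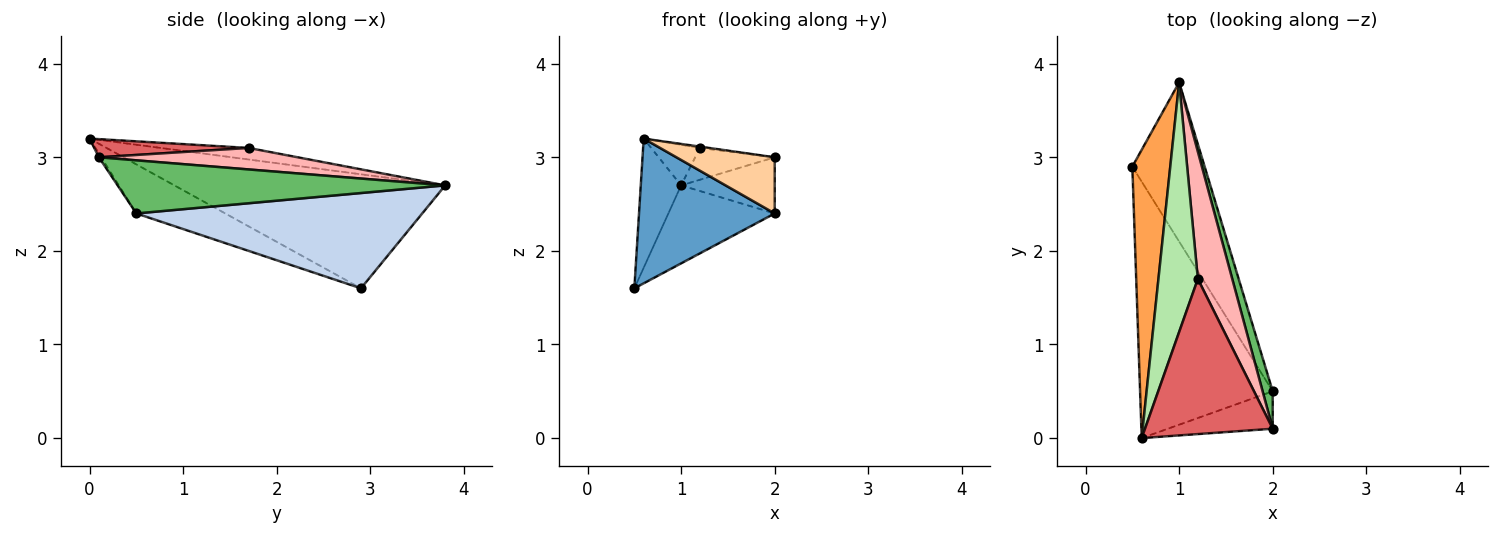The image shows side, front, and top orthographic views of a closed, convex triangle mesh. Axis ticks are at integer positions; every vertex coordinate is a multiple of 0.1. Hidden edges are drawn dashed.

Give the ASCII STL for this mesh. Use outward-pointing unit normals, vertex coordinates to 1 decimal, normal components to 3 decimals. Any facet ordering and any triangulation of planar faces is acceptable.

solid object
 facet normal -0.307 -0.468 -0.829
  outer loop
   vertex 0.6 0.0 3.2
   vertex 0.5 2.9 1.6
   vertex 2.0 0.5 2.4
  endloop
 endfacet
 facet normal 0.764 0.284 -0.580
  outer loop
   vertex 1.0 3.8 2.7
   vertex 2.0 0.5 2.4
   vertex 0.5 2.9 1.6
  endloop
 endfacet
 facet normal -0.940 0.140 0.313
  outer loop
   vertex 1.0 3.8 2.7
   vertex 0.5 2.9 1.6
   vertex 0.6 0.0 3.2
  endloop
 endfacet
 facet normal -0.020 -0.832 -0.555
  outer loop
   vertex 2.0 0.1 3.0
   vertex 0.6 0.0 3.2
   vertex 2.0 0.5 2.4
  endloop
 endfacet
 facet normal 0.946 0.270 0.180
  outer loop
   vertex 2.0 0.1 3.0
   vertex 2.0 0.5 2.4
   vertex 1.0 3.8 2.7
  endloop
 endfacet
 facet normal -0.278 0.154 0.948
  outer loop
   vertex 1.2 1.7 3.1
   vertex 1.0 3.8 2.7
   vertex 0.6 0.0 3.2
  endloop
 endfacet
 facet normal 0.141 0.009 0.990
  outer loop
   vertex 1.2 1.7 3.1
   vertex 0.6 0.0 3.2
   vertex 2.0 0.1 3.0
  endloop
 endfacet
 facet normal 0.518 0.207 0.830
  outer loop
   vertex 1.2 1.7 3.1
   vertex 2.0 0.1 3.0
   vertex 1.0 3.8 2.7
  endloop
 endfacet
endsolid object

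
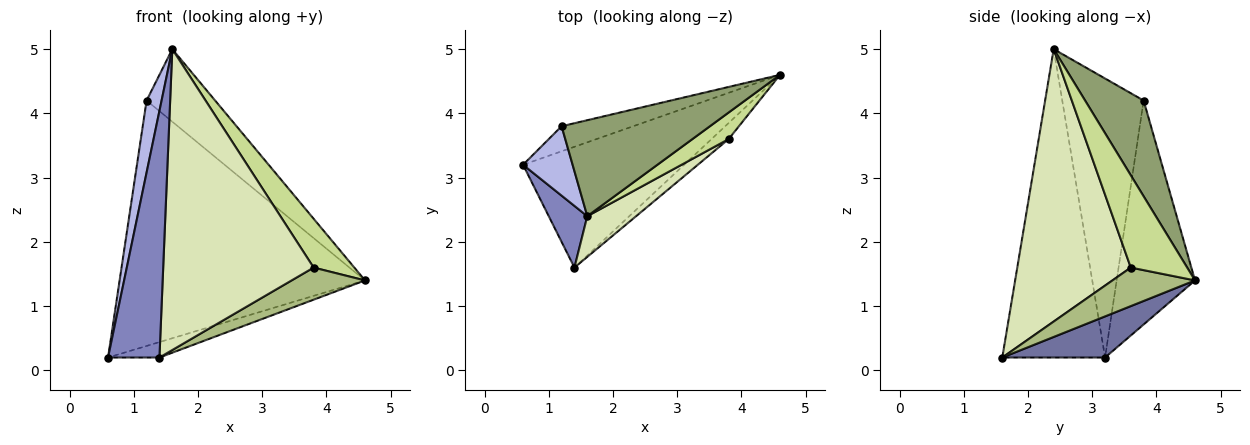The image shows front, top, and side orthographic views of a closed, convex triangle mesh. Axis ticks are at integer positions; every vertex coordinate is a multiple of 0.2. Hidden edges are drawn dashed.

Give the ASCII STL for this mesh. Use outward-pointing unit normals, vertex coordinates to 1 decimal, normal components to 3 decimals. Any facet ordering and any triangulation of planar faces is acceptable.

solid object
 facet normal 0.246 0.123 -0.962
  outer loop
   vertex 1.4 1.6 0.2
   vertex 0.6 3.2 0.2
   vertex 4.6 4.6 1.4
  endloop
 endfacet
 facet normal -0.889 -0.444 0.111
  outer loop
   vertex 1.6 2.4 5.0
   vertex 0.6 3.2 0.2
   vertex 1.4 1.6 0.2
  endloop
 endfacet
 facet normal -0.303 0.948 -0.097
  outer loop
   vertex 1.2 3.8 4.2
   vertex 4.6 4.6 1.4
   vertex 0.6 3.2 0.2
  endloop
 endfacet
 facet normal -0.969 -0.178 0.172
  outer loop
   vertex 1.2 3.8 4.2
   vertex 0.6 3.2 0.2
   vertex 1.6 2.4 5.0
  endloop
 endfacet
 facet normal 0.458 0.536 0.709
  outer loop
   vertex 1.2 3.8 4.2
   vertex 1.6 2.4 5.0
   vertex 4.6 4.6 1.4
  endloop
 endfacet
 facet normal 0.709 -0.630 -0.315
  outer loop
   vertex 3.8 3.6 1.6
   vertex 1.4 1.6 0.2
   vertex 4.6 4.6 1.4
  endloop
 endfacet
 facet normal 0.773 -0.558 0.303
  outer loop
   vertex 3.8 3.6 1.6
   vertex 4.6 4.6 1.4
   vertex 1.6 2.4 5.0
  endloop
 endfacet
 facet normal 0.599 -0.794 0.107
  outer loop
   vertex 3.8 3.6 1.6
   vertex 1.6 2.4 5.0
   vertex 1.4 1.6 0.2
  endloop
 endfacet
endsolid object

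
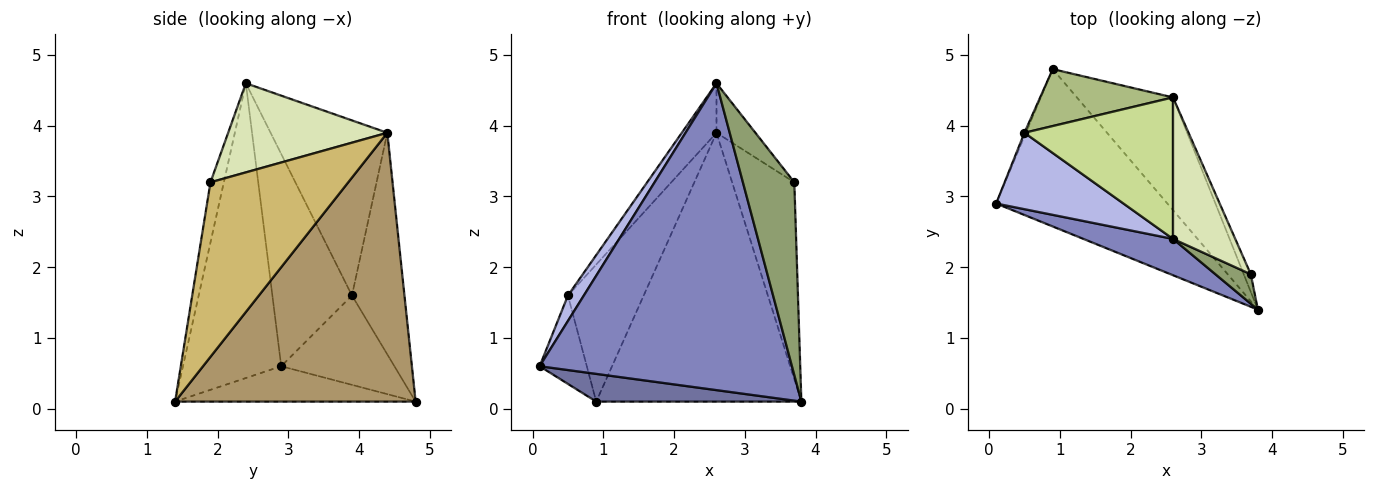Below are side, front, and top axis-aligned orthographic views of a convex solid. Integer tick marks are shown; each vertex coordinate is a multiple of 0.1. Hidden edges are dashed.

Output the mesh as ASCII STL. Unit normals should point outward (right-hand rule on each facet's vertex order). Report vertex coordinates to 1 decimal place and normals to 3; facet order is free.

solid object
 facet normal -0.199 -0.170 -0.965
  outer loop
   vertex 0.9 4.8 0.1
   vertex 3.8 1.4 0.1
   vertex 0.1 2.9 0.6
  endloop
 endfacet
 facet normal -0.361 -0.926 0.110
  outer loop
   vertex 2.6 2.4 4.6
   vertex 0.1 2.9 0.6
   vertex 3.8 1.4 0.1
  endloop
 endfacet
 facet normal -0.923 0.385 -0.015
  outer loop
   vertex 0.5 3.9 1.6
   vertex 0.9 4.8 0.1
   vertex 0.1 2.9 0.6
  endloop
 endfacet
 facet normal -0.845 -0.169 0.507
  outer loop
   vertex 0.5 3.9 1.6
   vertex 0.1 2.9 0.6
   vertex 2.6 2.4 4.6
  endloop
 endfacet
 facet normal -0.249 -0.957 0.146
  outer loop
   vertex 3.7 1.9 3.2
   vertex 2.6 2.4 4.6
   vertex 3.8 1.4 0.1
  endloop
 endfacet
 facet normal -0.539 0.778 0.323
  outer loop
   vertex 2.6 4.4 3.9
   vertex 0.9 4.8 0.1
   vertex 0.5 3.9 1.6
  endloop
 endfacet
 facet normal -0.744 0.221 0.631
  outer loop
   vertex 2.6 4.4 3.9
   vertex 0.5 3.9 1.6
   vertex 2.6 2.4 4.6
  endloop
 endfacet
 facet normal 0.804 0.196 0.561
  outer loop
   vertex 2.6 4.4 3.9
   vertex 2.6 2.4 4.6
   vertex 3.7 1.9 3.2
  endloop
 endfacet
 facet normal 0.734 0.626 -0.263
  outer loop
   vertex 2.6 4.4 3.9
   vertex 3.8 1.4 0.1
   vertex 0.9 4.8 0.1
  endloop
 endfacet
 facet normal 0.911 0.411 -0.037
  outer loop
   vertex 2.6 4.4 3.9
   vertex 3.7 1.9 3.2
   vertex 3.8 1.4 0.1
  endloop
 endfacet
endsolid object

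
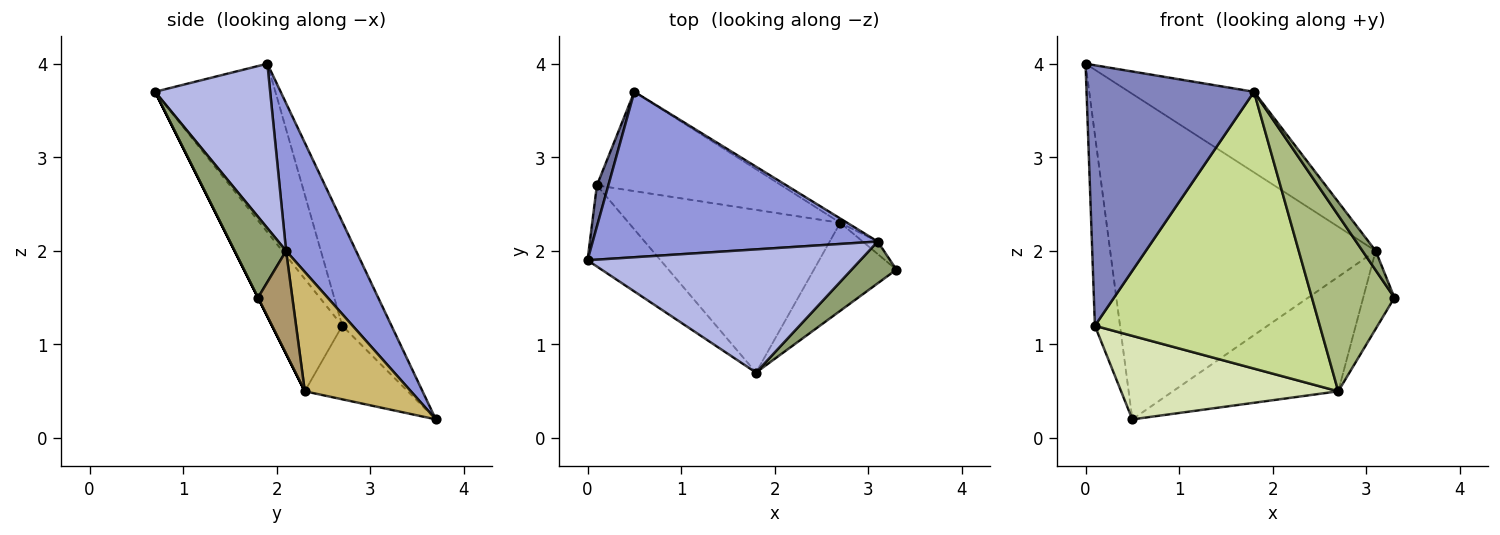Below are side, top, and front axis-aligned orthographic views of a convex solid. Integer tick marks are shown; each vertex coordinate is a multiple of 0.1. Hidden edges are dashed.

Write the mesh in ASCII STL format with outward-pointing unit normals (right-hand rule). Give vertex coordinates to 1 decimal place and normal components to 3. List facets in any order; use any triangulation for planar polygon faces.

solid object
 facet normal -0.887 0.452 0.098
  outer loop
   vertex 0.1 2.7 1.2
   vertex 0.0 1.9 4.0
   vertex 0.5 3.7 0.2
  endloop
 endfacet
 facet normal -0.566 -0.787 -0.245
  outer loop
   vertex 0.1 2.7 1.2
   vertex 1.8 0.7 3.7
   vertex 0.0 1.9 4.0
  endloop
 endfacet
 facet normal 0.229 0.868 0.441
  outer loop
   vertex 3.1 2.1 2.0
   vertex 0.5 3.7 0.2
   vertex 0.0 1.9 4.0
  endloop
 endfacet
 facet normal 0.450 0.489 0.747
  outer loop
   vertex 3.1 2.1 2.0
   vertex 0.0 1.9 4.0
   vertex 1.8 0.7 3.7
  endloop
 endfacet
 facet normal 0.854 -0.219 0.473
  outer loop
   vertex 3.1 2.1 2.0
   vertex 1.8 0.7 3.7
   vertex 3.3 1.8 1.5
  endloop
 endfacet
 facet normal 0.000 -0.894 -0.447
  outer loop
   vertex 2.7 2.3 0.5
   vertex 3.3 1.8 1.5
   vertex 1.8 0.7 3.7
  endloop
 endfacet
 facet normal -0.260 -0.833 -0.489
  outer loop
   vertex 2.7 2.3 0.5
   vertex 1.8 0.7 3.7
   vertex 0.1 2.7 1.2
  endloop
 endfacet
 facet normal -0.292 -0.615 -0.732
  outer loop
   vertex 2.7 2.3 0.5
   vertex 0.1 2.7 1.2
   vertex 0.5 3.7 0.2
  endloop
 endfacet
 facet normal 0.736 0.669 -0.107
  outer loop
   vertex 2.7 2.3 0.5
   vertex 3.1 2.1 2.0
   vertex 3.3 1.8 1.5
  endloop
 endfacet
 facet normal 0.540 0.841 -0.032
  outer loop
   vertex 2.7 2.3 0.5
   vertex 0.5 3.7 0.2
   vertex 3.1 2.1 2.0
  endloop
 endfacet
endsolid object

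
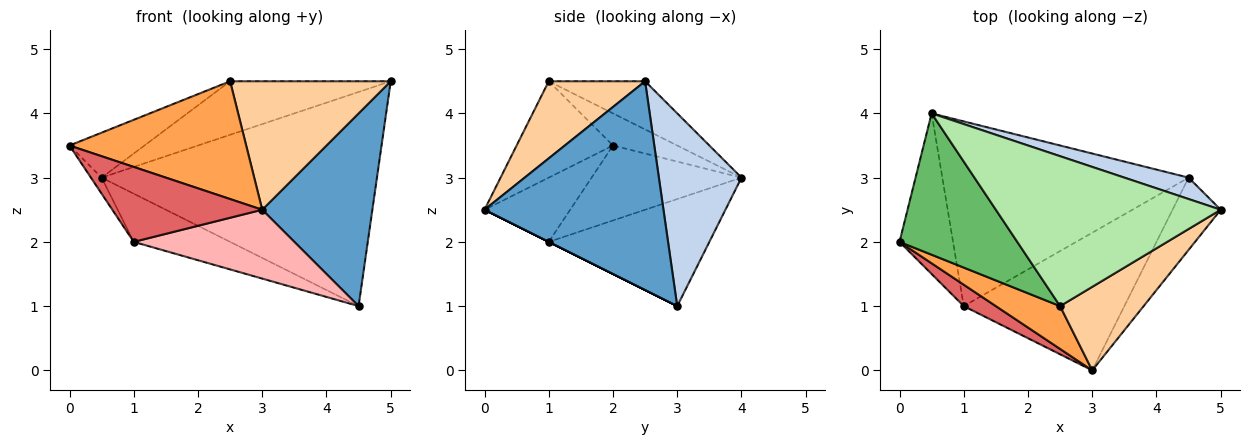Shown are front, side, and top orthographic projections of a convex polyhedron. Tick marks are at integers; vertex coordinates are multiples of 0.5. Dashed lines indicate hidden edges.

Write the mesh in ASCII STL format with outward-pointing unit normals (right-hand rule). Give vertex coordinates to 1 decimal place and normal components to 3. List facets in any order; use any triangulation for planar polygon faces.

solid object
 facet normal 0.836 -0.514 -0.193
  outer loop
   vertex 4.5 3.0 1.0
   vertex 5.0 2.5 4.5
   vertex 3.0 0.0 2.5
  endloop
 endfacet
 facet normal 0.286 0.953 0.095
  outer loop
   vertex 0.5 4.0 3.0
   vertex 5.0 2.5 4.5
   vertex 4.5 3.0 1.0
  endloop
 endfacet
 facet normal -0.456 -0.836 0.304
  outer loop
   vertex 2.5 1.0 4.5
   vertex 0.0 2.0 3.5
   vertex 3.0 0.0 2.5
  endloop
 endfacet
 facet normal 0.449 -0.749 0.487
  outer loop
   vertex 2.5 1.0 4.5
   vertex 3.0 0.0 2.5
   vertex 5.0 2.5 4.5
  endloop
 endfacet
 facet normal -0.252 0.293 0.922
  outer loop
   vertex 2.5 1.0 4.5
   vertex 0.5 4.0 3.0
   vertex 0.0 2.0 3.5
  endloop
 endfacet
 facet normal -0.198 0.330 0.923
  outer loop
   vertex 2.5 1.0 4.5
   vertex 5.0 2.5 4.5
   vertex 0.5 4.0 3.0
  endloop
 endfacet
 facet normal -0.482 -0.843 0.241
  outer loop
   vertex 1.0 1.0 2.0
   vertex 3.0 0.0 2.5
   vertex 0.0 2.0 3.5
  endloop
 endfacet
 facet normal 0.000 -0.447 -0.894
  outer loop
   vertex 1.0 1.0 2.0
   vertex 4.5 3.0 1.0
   vertex 3.0 0.0 2.5
  endloop
 endfacet
 facet normal -0.812 0.058 -0.580
  outer loop
   vertex 1.0 1.0 2.0
   vertex 0.0 2.0 3.5
   vertex 0.5 4.0 3.0
  endloop
 endfacet
 facet normal -0.388 0.233 -0.892
  outer loop
   vertex 1.0 1.0 2.0
   vertex 0.5 4.0 3.0
   vertex 4.5 3.0 1.0
  endloop
 endfacet
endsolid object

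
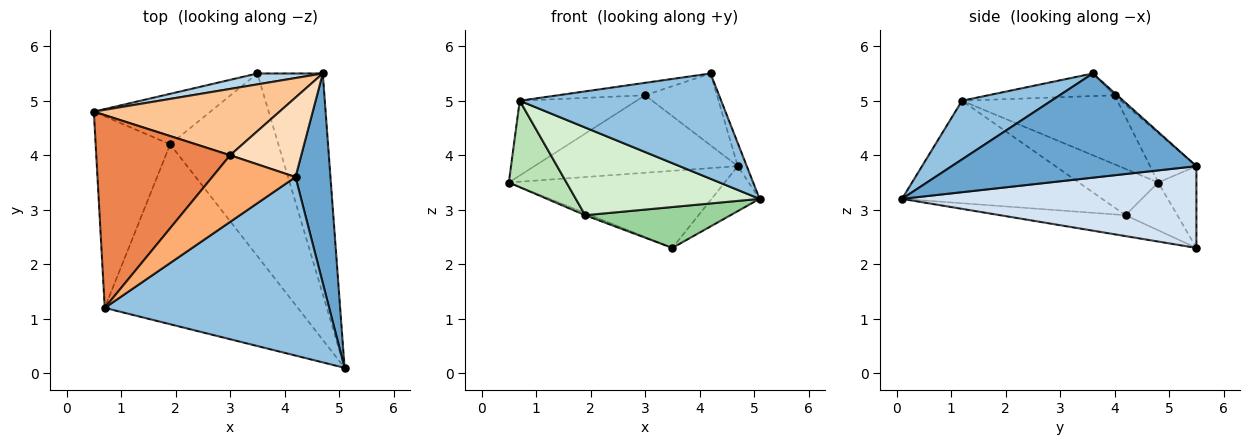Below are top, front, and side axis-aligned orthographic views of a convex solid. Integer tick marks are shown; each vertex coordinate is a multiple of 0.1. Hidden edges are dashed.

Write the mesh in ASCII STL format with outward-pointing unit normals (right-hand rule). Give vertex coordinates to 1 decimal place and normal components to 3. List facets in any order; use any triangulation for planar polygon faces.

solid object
 facet normal 0.948 0.035 0.318
  outer loop
   vertex 4.2 3.6 5.5
   vertex 5.1 0.1 3.2
   vertex 4.7 5.5 3.8
  endloop
 endfacet
 facet normal 0.220 -0.496 0.840
  outer loop
   vertex 0.7 1.2 5.0
   vertex 5.1 0.1 3.2
   vertex 4.2 3.6 5.5
  endloop
 endfacet
 facet normal -0.172 0.975 0.138
  outer loop
   vertex 3.5 5.5 2.3
   vertex 0.5 4.8 3.5
   vertex 4.7 5.5 3.8
  endloop
 endfacet
 facet normal 0.775 0.126 -0.620
  outer loop
   vertex 3.5 5.5 2.3
   vertex 4.7 5.5 3.8
   vertex 5.1 0.1 3.2
  endloop
 endfacet
 facet normal -0.433 0.326 0.840
  outer loop
   vertex 3.0 4.0 5.1
   vertex 0.5 4.8 3.5
   vertex 0.7 1.2 5.0
  endloop
 endfacet
 facet normal -0.257 0.178 0.950
  outer loop
   vertex 3.0 4.0 5.1
   vertex 0.7 1.2 5.0
   vertex 4.2 3.6 5.5
  endloop
 endfacet
 facet normal -0.171 0.749 0.641
  outer loop
   vertex 3.0 4.0 5.1
   vertex 4.7 5.5 3.8
   vertex 0.5 4.8 3.5
  endloop
 endfacet
 facet normal -0.024 0.670 0.742
  outer loop
   vertex 3.0 4.0 5.1
   vertex 4.2 3.6 5.5
   vertex 4.7 5.5 3.8
  endloop
 endfacet
 facet normal -0.379 0.040 -0.924
  outer loop
   vertex 1.9 4.2 2.9
   vertex 0.5 4.8 3.5
   vertex 3.5 5.5 2.3
  endloop
 endfacet
 facet normal -0.185 -0.215 -0.959
  outer loop
   vertex 1.9 4.2 2.9
   vertex 3.5 5.5 2.3
   vertex 5.1 0.1 3.2
  endloop
 endfacet
 facet normal -0.493 -0.358 -0.793
  outer loop
   vertex 1.9 4.2 2.9
   vertex 0.7 1.2 5.0
   vertex 0.5 4.8 3.5
  endloop
 endfacet
 facet normal -0.431 -0.396 -0.811
  outer loop
   vertex 1.9 4.2 2.9
   vertex 5.1 0.1 3.2
   vertex 0.7 1.2 5.0
  endloop
 endfacet
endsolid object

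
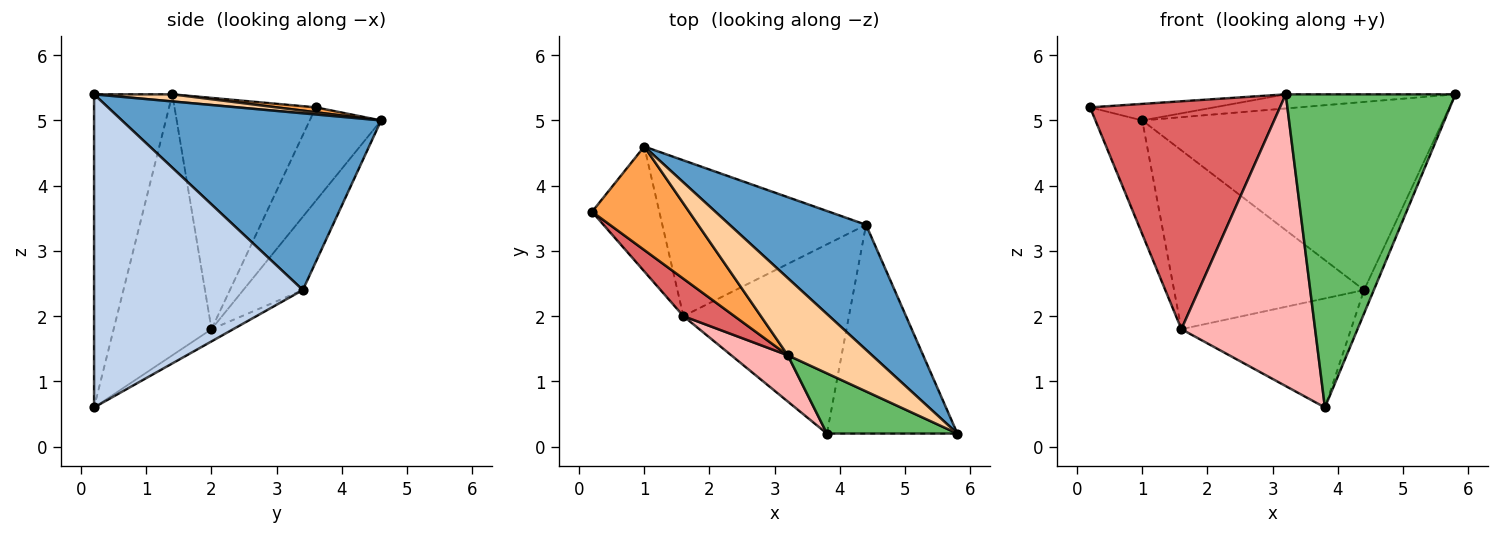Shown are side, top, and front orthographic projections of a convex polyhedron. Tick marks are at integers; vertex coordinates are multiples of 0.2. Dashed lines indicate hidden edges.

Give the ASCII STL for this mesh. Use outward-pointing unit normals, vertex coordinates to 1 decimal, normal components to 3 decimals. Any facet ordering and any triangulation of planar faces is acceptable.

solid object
 facet normal 0.583 0.677 0.450
  outer loop
   vertex 4.4 3.4 2.4
   vertex 1.0 4.6 5.0
   vertex 5.8 0.2 5.4
  endloop
 endfacet
 facet normal 0.922 0.043 -0.384
  outer loop
   vertex 4.4 3.4 2.4
   vertex 5.8 0.2 5.4
   vertex 3.8 0.2 0.6
  endloop
 endfacet
 facet normal 0.050 0.157 0.986
  outer loop
   vertex 3.2 1.4 5.4
   vertex 1.0 4.6 5.0
   vertex 0.2 3.6 5.2
  endloop
 endfacet
 facet normal 0.083 0.179 0.980
  outer loop
   vertex 3.2 1.4 5.4
   vertex 5.8 0.2 5.4
   vertex 1.0 4.6 5.0
  endloop
 endfacet
 facet normal -0.413 -0.894 0.172
  outer loop
   vertex 3.2 1.4 5.4
   vertex 3.8 0.2 0.6
   vertex 5.8 0.2 5.4
  endloop
 endfacet
 facet normal -0.716 0.470 -0.516
  outer loop
   vertex 1.6 2.0 1.8
   vertex 0.2 3.6 5.2
   vertex 1.0 4.6 5.0
  endloop
 endfacet
 facet normal -0.592 -0.795 0.131
  outer loop
   vertex 1.6 2.0 1.8
   vertex 3.2 1.4 5.4
   vertex 0.2 3.6 5.2
  endloop
 endfacet
 facet normal -0.586 -0.801 0.127
  outer loop
   vertex 1.6 2.0 1.8
   vertex 3.8 0.2 0.6
   vertex 3.2 1.4 5.4
  endloop
 endfacet
 facet normal -0.230 0.734 -0.639
  outer loop
   vertex 1.6 2.0 1.8
   vertex 1.0 4.6 5.0
   vertex 4.4 3.4 2.4
  endloop
 endfacet
 facet normal -0.064 0.498 -0.865
  outer loop
   vertex 1.6 2.0 1.8
   vertex 4.4 3.4 2.4
   vertex 3.8 0.2 0.6
  endloop
 endfacet
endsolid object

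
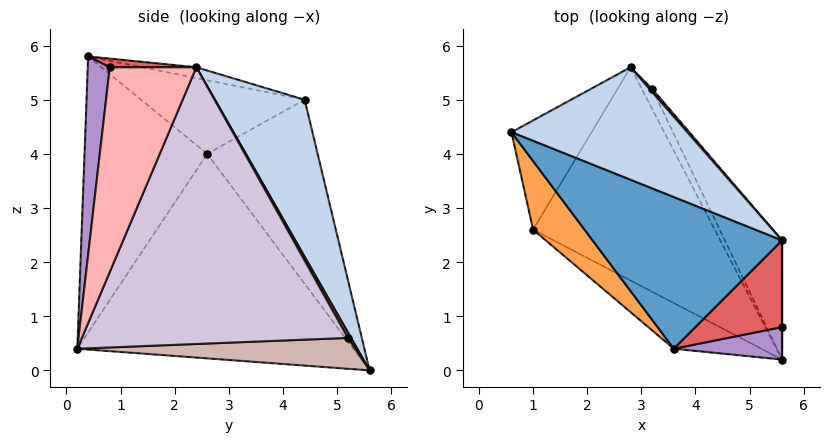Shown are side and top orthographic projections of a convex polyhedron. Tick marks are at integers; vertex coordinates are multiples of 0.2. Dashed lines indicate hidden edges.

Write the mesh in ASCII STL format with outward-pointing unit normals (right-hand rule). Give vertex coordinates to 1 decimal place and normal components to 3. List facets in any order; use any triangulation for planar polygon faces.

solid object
 facet normal -0.056 0.155 0.986
  outer loop
   vertex 3.6 0.4 5.8
   vertex 5.6 2.4 5.6
   vertex 0.6 4.4 5.0
  endloop
 endfacet
 facet normal 0.312 0.884 0.349
  outer loop
   vertex 2.8 5.6 0.0
   vertex 0.6 4.4 5.0
   vertex 5.6 2.4 5.6
  endloop
 endfacet
 facet normal -0.733 -0.447 0.512
  outer loop
   vertex 1.0 2.6 4.0
   vertex 3.6 0.4 5.8
   vertex 0.6 4.4 5.0
  endloop
 endfacet
 facet normal -0.561 -0.808 -0.178
  outer loop
   vertex 1.0 2.6 4.0
   vertex 5.6 0.2 0.4
   vertex 3.6 0.4 5.8
  endloop
 endfacet
 facet normal -0.917 0.018 -0.399
  outer loop
   vertex 1.0 2.6 4.0
   vertex 0.6 4.4 5.0
   vertex 2.8 5.6 0.0
  endloop
 endfacet
 facet normal -0.685 -0.400 -0.609
  outer loop
   vertex 1.0 2.6 4.0
   vertex 2.8 5.6 0.0
   vertex 5.6 0.2 0.4
  endloop
 endfacet
 facet normal 0.100 0.000 0.995
  outer loop
   vertex 5.6 0.8 5.6
   vertex 5.6 2.4 5.6
   vertex 3.6 0.4 5.8
  endloop
 endfacet
 facet normal 1.000 0.000 0.000
  outer loop
   vertex 5.6 0.8 5.6
   vertex 5.6 0.2 0.4
   vertex 5.6 2.4 5.6
  endloop
 endfacet
 facet normal 0.206 -0.972 0.112
  outer loop
   vertex 5.6 0.8 5.6
   vertex 3.6 0.4 5.8
   vertex 5.6 0.2 0.4
  endloop
 endfacet
 facet normal 0.884 0.431 -0.183
  outer loop
   vertex 3.2 5.2 0.6
   vertex 5.6 2.4 5.6
   vertex 5.6 0.2 0.4
  endloop
 endfacet
 facet normal 0.482 0.843 0.241
  outer loop
   vertex 3.2 5.2 0.6
   vertex 2.8 5.6 0.0
   vertex 5.6 2.4 5.6
  endloop
 endfacet
 facet normal 0.858 0.424 -0.290
  outer loop
   vertex 3.2 5.2 0.6
   vertex 5.6 0.2 0.4
   vertex 2.8 5.6 0.0
  endloop
 endfacet
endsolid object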